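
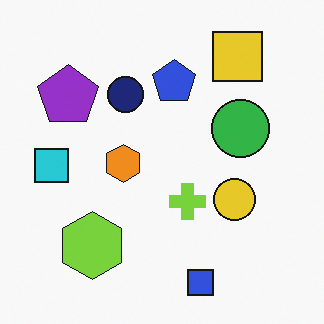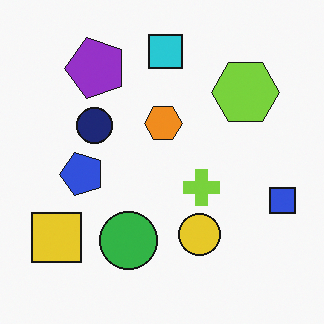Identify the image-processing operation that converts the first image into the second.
It was transposed (reflected across the top-left ↔ bottom-right diagonal).

Shapes have swapped their row and column positions — what was in the top-right is now in the bottom-left — a diagonal reflection.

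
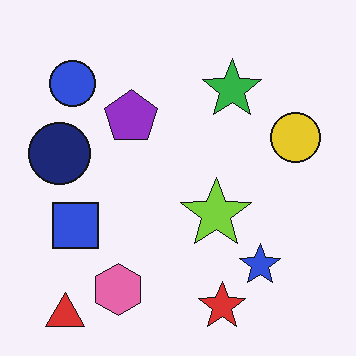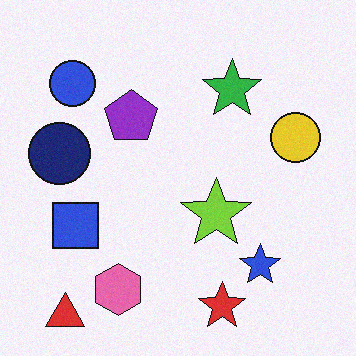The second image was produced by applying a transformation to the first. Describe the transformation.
This is the original image degraded with light additive noise.

Random speckle covers the whole image, including the flat background.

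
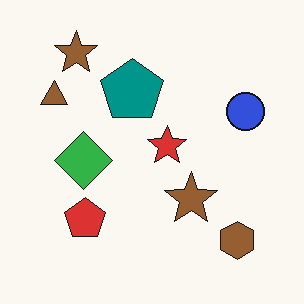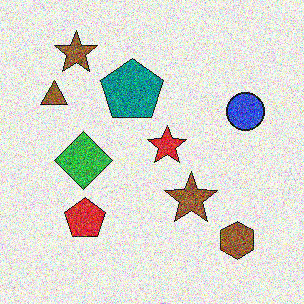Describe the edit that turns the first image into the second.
It was degraded with strong gaussian noise.

Random speckle covers the whole image, including the flat background.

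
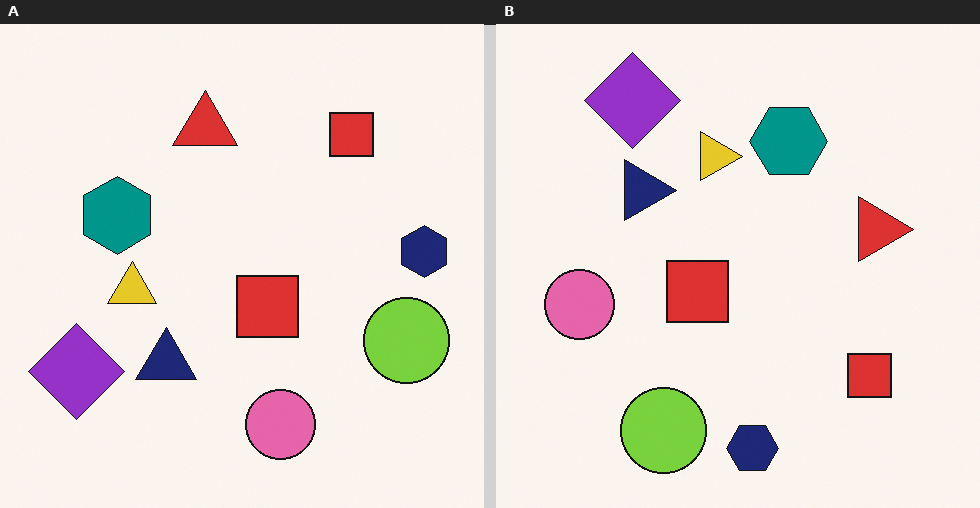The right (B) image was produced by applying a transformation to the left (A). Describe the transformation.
The transformation is: rotated 90° clockwise.

The purple diamond sits in the bottom-left of the left (A) image and the top-left of the right (B) — consistent with a whole-image 90° clockwise rotation.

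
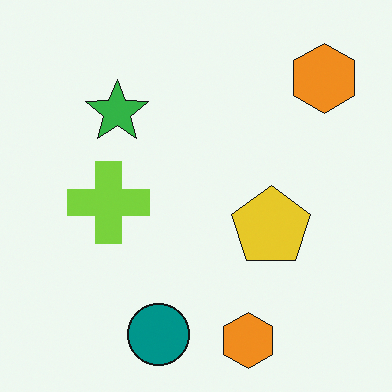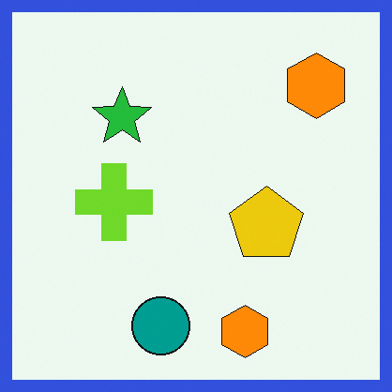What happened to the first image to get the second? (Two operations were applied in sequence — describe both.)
The transformation is: slightly oversaturated, then framed with a blue border.

All colors are more vivid — a global saturation change. A solid blue frame runs around the edge of the second image, with the content slightly shrunk inside it.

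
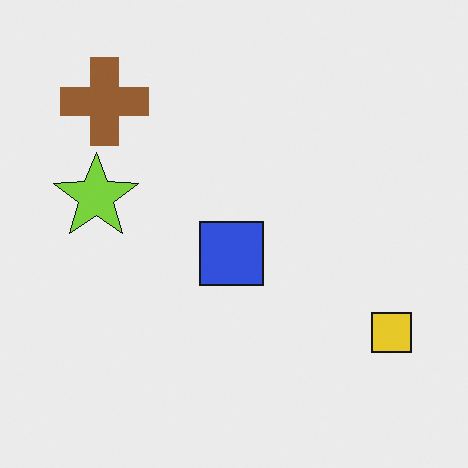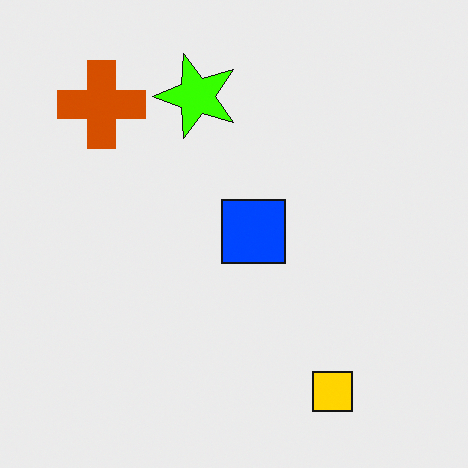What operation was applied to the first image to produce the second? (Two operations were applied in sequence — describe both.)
It was transposed (reflected across the top-left ↔ bottom-right diagonal), then made much more vivid (saturation change).

Shapes have swapped their row and column positions — what was in the top-right is now in the bottom-left — a diagonal reflection. All colors are more vivid — a global saturation change.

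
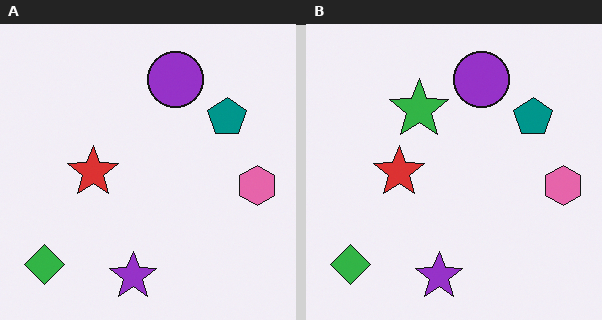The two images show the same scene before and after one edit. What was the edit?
The right (B) image is the left (A) overlaid with an additional green star.

A green star appears in the right (B) image that is absent from the left (A).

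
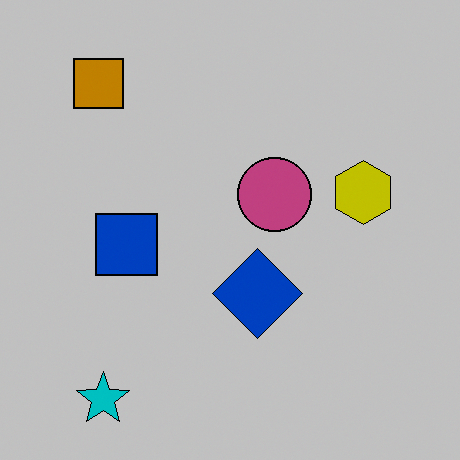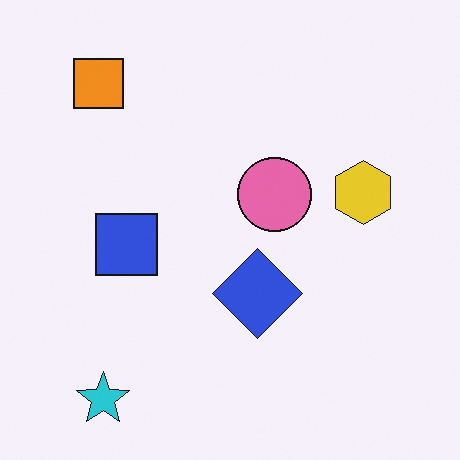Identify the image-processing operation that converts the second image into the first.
The image was heavily posterized to just a handful of flat colors.

Each flat color has snapped to a coarser quantized level — most visibly, the near-white background has dropped to a flat grey.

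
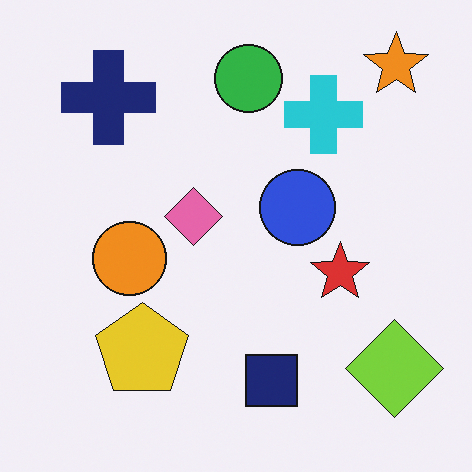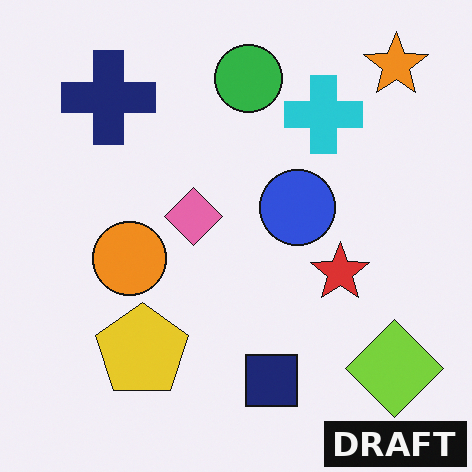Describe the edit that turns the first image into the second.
The image was watermarked with the text "DRAFT" in the lower-right corner.

A dark label reading "DRAFT" appears in the lower-right corner.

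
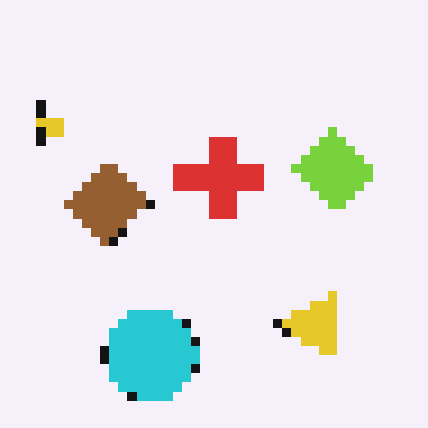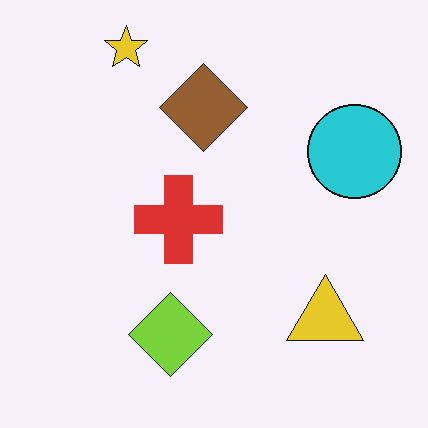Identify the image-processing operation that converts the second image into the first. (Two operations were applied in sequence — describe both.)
This is the original image transposed (reflected across the top-left ↔ bottom-right diagonal), then coarsely pixelated.

Shapes have swapped their row and column positions — what was in the top-right is now in the bottom-left — a diagonal reflection. Shapes are reduced to large square blocks; fine edges and outlines are lost — a downscale-then-upscale (mosaic) effect.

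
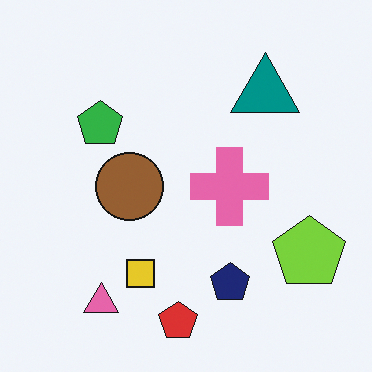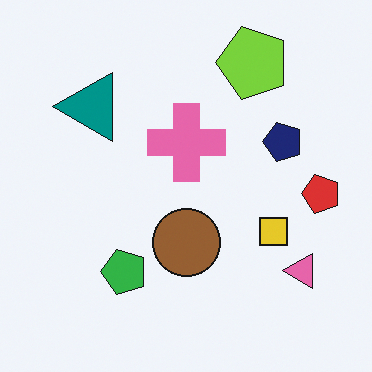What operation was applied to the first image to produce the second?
The second image is the first rotated 90° counter-clockwise.

The pink triangle sits in the bottom-left of the first image and the bottom-right of the second — consistent with a whole-image 90° counter-clockwise rotation.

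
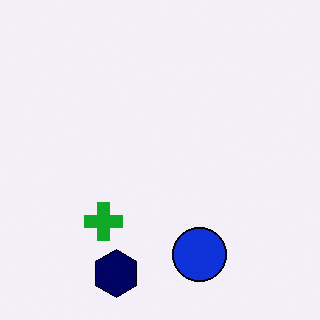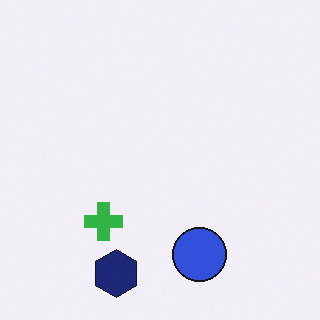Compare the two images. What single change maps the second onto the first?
The image was given slightly increased contrast.

Tones are pushed away from mid-grey across the whole image — a global contrast change.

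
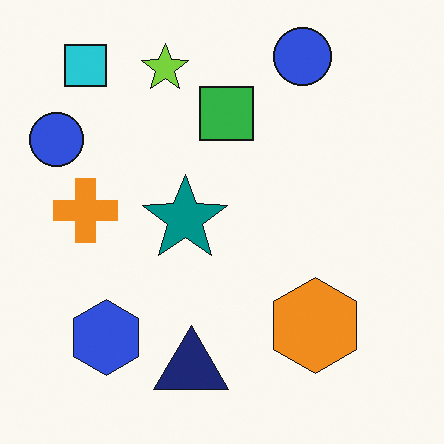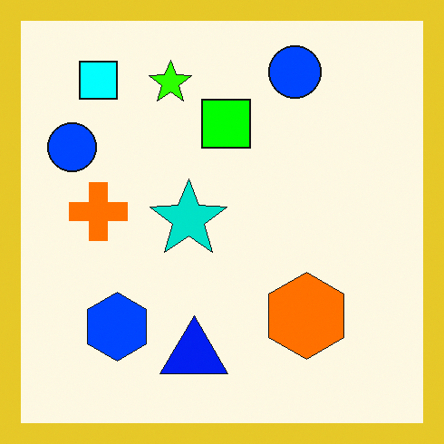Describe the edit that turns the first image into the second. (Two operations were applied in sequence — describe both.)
The transformation is: heavily oversaturated, then framed with a yellow border.

All colors are more vivid — a global saturation change. A solid yellow frame runs around the edge of the second image, with the content slightly shrunk inside it.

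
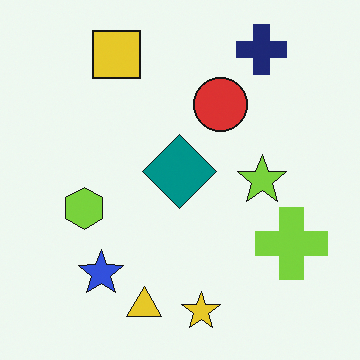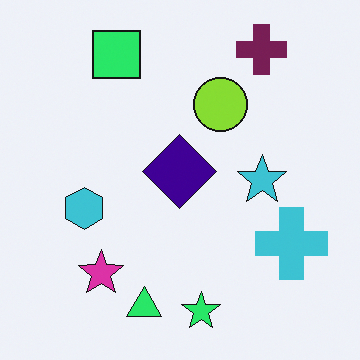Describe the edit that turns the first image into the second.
The second image is the first hue-shifted through roughly a third of the color wheel.

Every shape's color has rotated by the same amount around the hue wheel — a uniform hue shift.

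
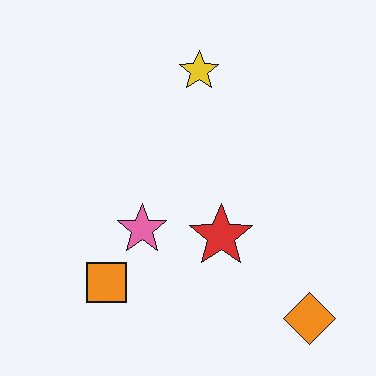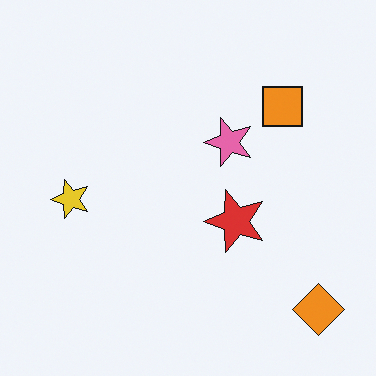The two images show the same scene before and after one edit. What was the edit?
It was transposed (reflected across the top-left ↔ bottom-right diagonal).

Shapes have swapped their row and column positions — what was in the top-right is now in the bottom-left — a diagonal reflection.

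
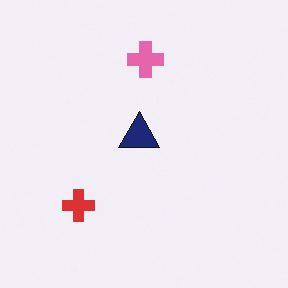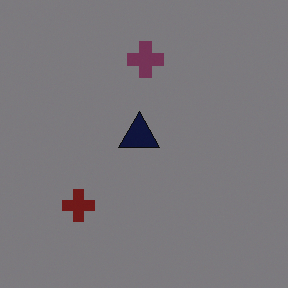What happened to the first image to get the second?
The image was noticeably darkened.

Every pixel — background and shapes alike — is uniformly darkened.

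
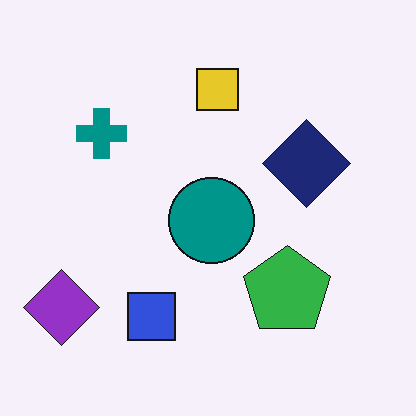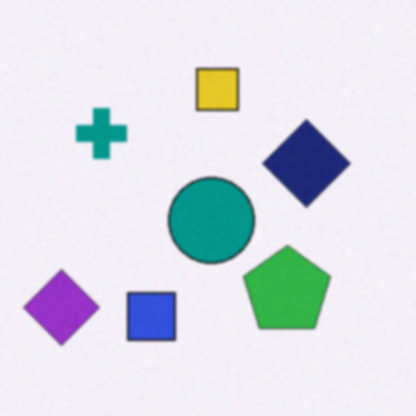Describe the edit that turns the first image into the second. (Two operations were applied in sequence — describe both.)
The image was degraded with subtle gaussian noise, then slightly softened.

Random speckle covers the whole image, including the flat background. Shape edges and outlines are uniformly softened across the whole image.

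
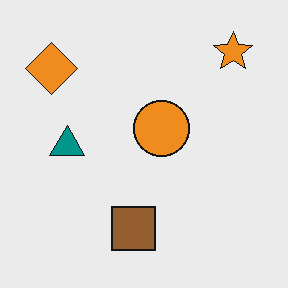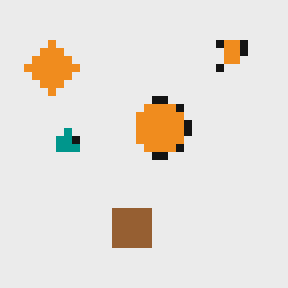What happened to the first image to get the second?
The image was moderately pixelated.

Shapes are reduced to large square blocks; fine edges and outlines are lost — a downscale-then-upscale (mosaic) effect.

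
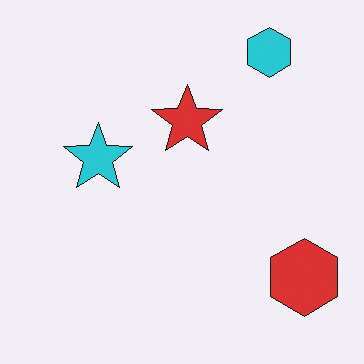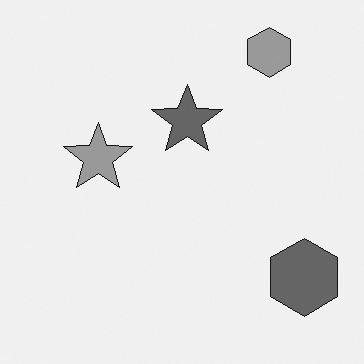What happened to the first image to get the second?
It was converted to grayscale.

All color is removed — every shape is now a shade of grey.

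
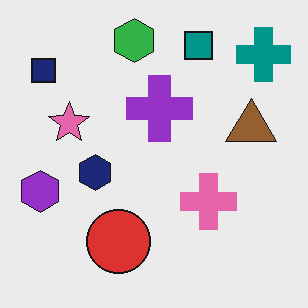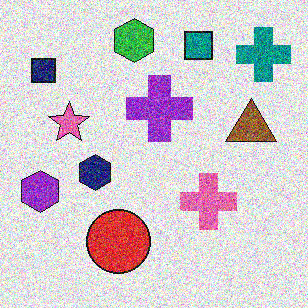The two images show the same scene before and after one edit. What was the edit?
The image was degraded with a thick layer of grain.

Random speckle covers the whole image, including the flat background.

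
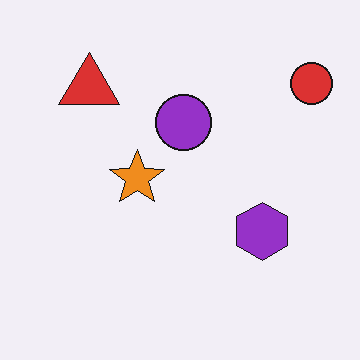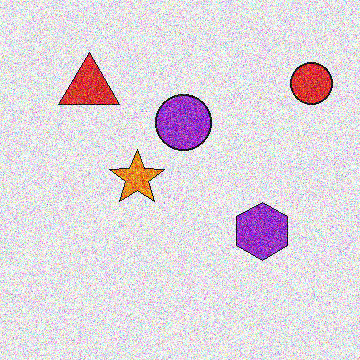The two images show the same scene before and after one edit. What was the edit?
The image was degraded with strong gaussian noise.

Random speckle covers the whole image, including the flat background.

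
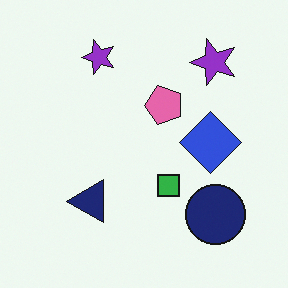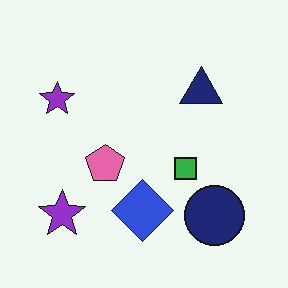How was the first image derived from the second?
It was transposed (reflected across the top-left ↔ bottom-right diagonal).

Shapes have swapped their row and column positions — what was in the top-right is now in the bottom-left — a diagonal reflection.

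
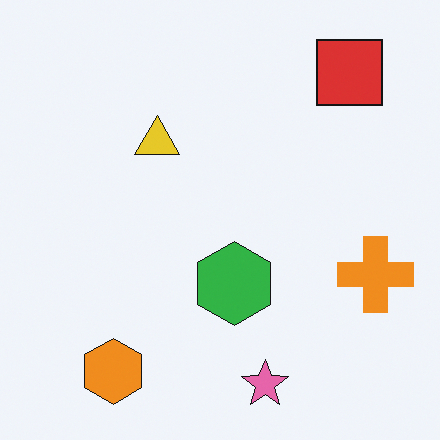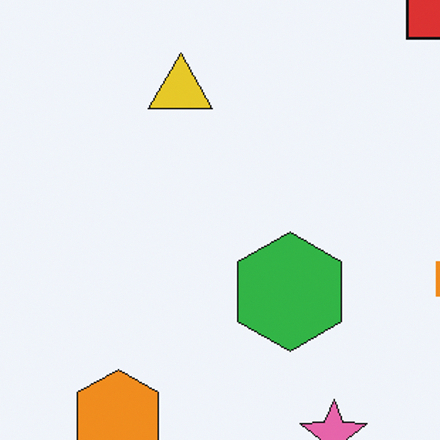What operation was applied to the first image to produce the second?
Cropped to a modestly smaller region and rescaled.

The visible shapes are larger and the field of view is narrower; shapes near the original edges may be partly or wholly outside the frame — a crop-and-rescale.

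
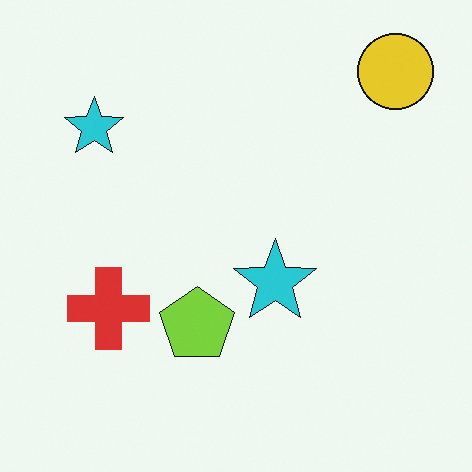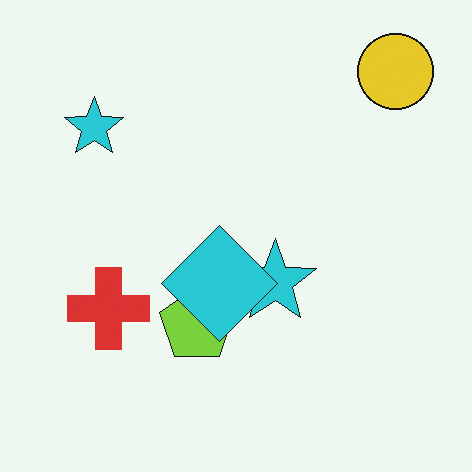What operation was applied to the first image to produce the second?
This is the original image overlaid with an additional cyan diamond.

A cyan diamond appears in the second image that is absent from the first.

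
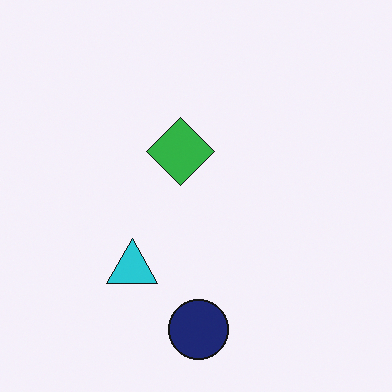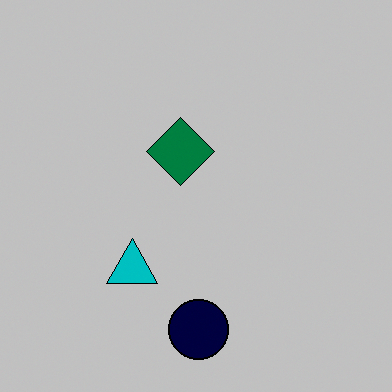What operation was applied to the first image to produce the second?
The image was heavily posterized to just a handful of flat colors.

Each flat color has snapped to a coarser quantized level — most visibly, the near-white background has dropped to a flat grey.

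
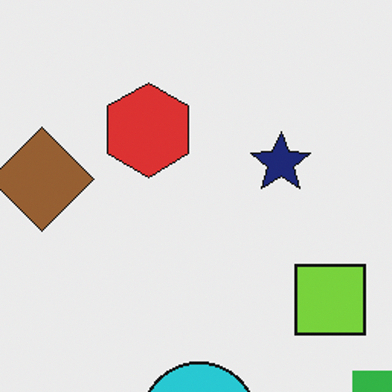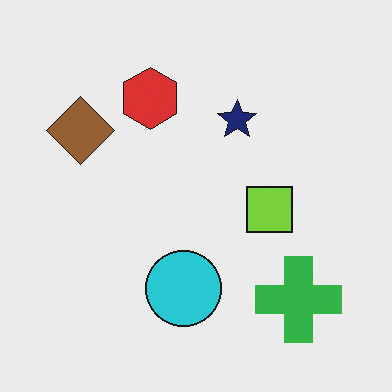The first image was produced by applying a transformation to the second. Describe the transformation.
Cropped to a modestly smaller region and rescaled.

The visible shapes are larger and the field of view is narrower; shapes near the original edges may be partly or wholly outside the frame — a crop-and-rescale.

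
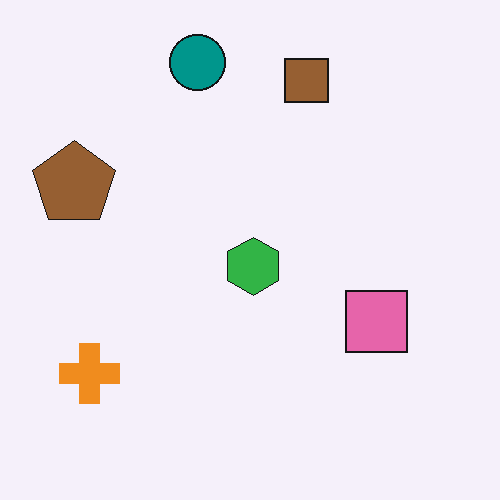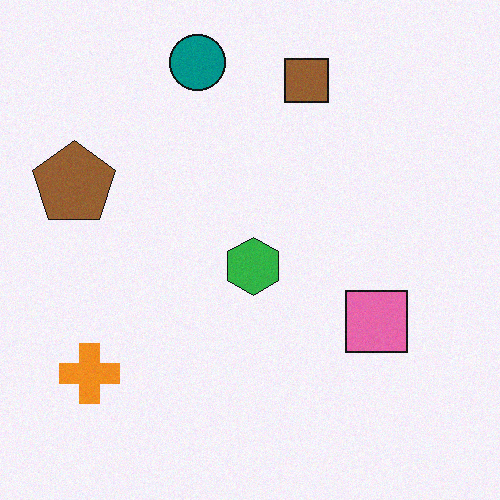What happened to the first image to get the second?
The second image is the first degraded with light additive noise.

Random speckle covers the whole image, including the flat background.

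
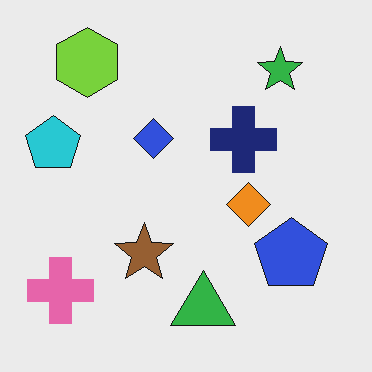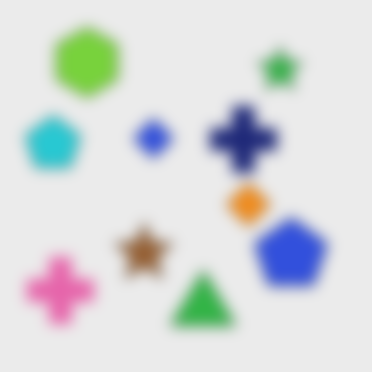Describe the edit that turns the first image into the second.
This is the original image strongly gaussian-blurred.

Shape edges and outlines are uniformly softened across the whole image.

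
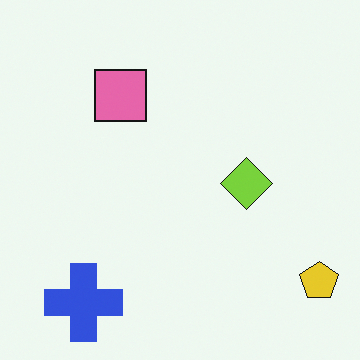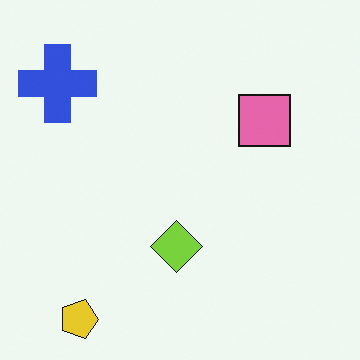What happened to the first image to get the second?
The second image is the first rotated 90° clockwise.

The yellow pentagon sits in the bottom-right of the first image and the bottom-left of the second — consistent with a whole-image 90° clockwise rotation.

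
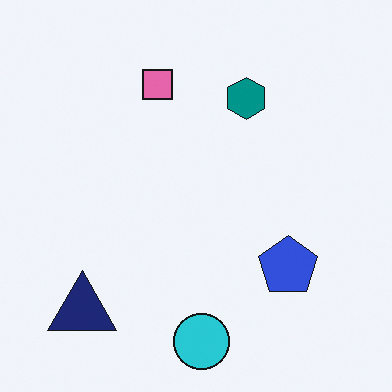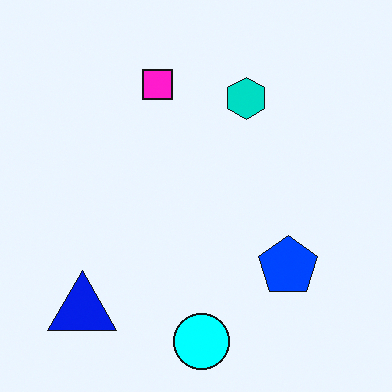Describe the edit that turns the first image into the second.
It was made much more vivid (saturation change).

All colors are more vivid — a global saturation change.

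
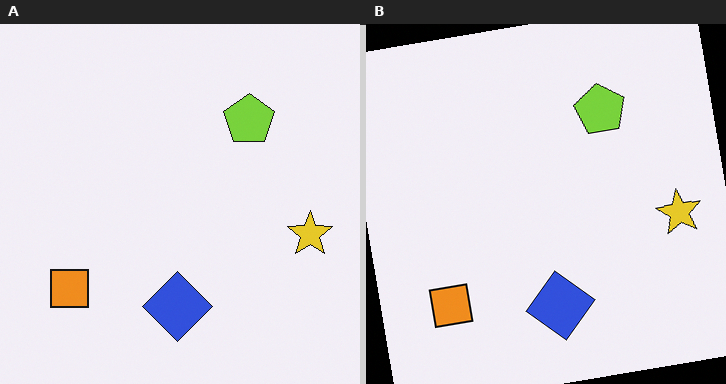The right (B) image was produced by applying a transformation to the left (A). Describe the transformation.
It was rotated counter-clockwise by a few degrees.

Every shape is tilted by the same angle and the image corners show triangular fill wedges — a whole-image rotation by a non-right angle.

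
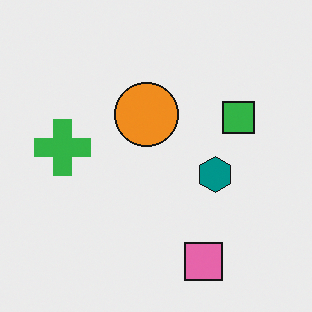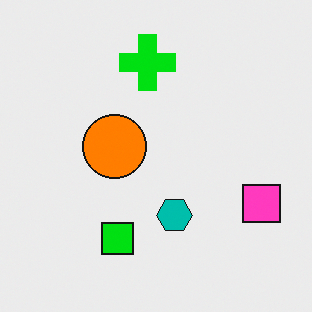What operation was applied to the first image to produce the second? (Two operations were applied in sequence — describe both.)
It was transposed (reflected across the top-left ↔ bottom-right diagonal), then made much more vivid (saturation change).

Shapes have swapped their row and column positions — what was in the top-right is now in the bottom-left — a diagonal reflection. All colors are more vivid — a global saturation change.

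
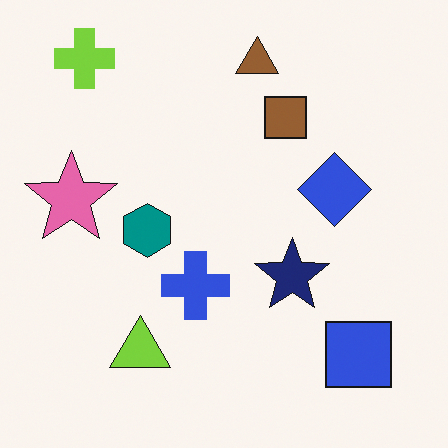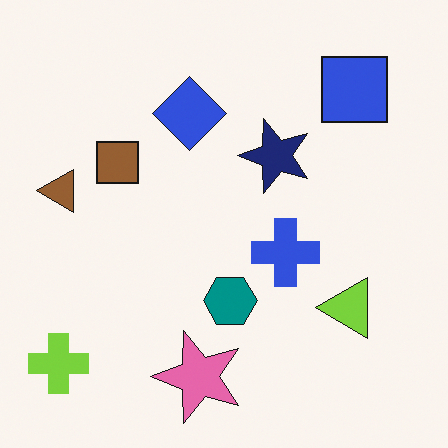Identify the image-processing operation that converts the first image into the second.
The transformation is: rotated 90° counter-clockwise.

The lime cross sits in the top-left of the first image and the bottom-left of the second — consistent with a whole-image 90° counter-clockwise rotation.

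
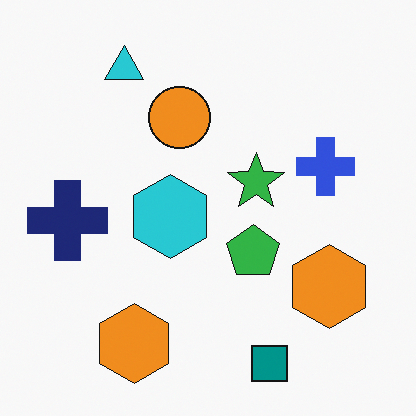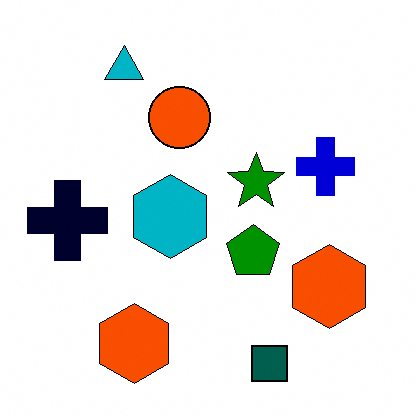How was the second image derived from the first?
Given much higher contrast.

Tones are pushed away from mid-grey across the whole image — a global contrast change.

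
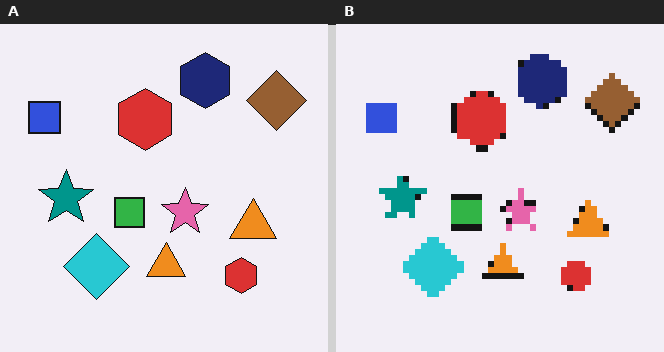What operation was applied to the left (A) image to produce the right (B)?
This is the original image pixelated into visible square blocks.

Shapes are reduced to large square blocks; fine edges and outlines are lost — a downscale-then-upscale (mosaic) effect.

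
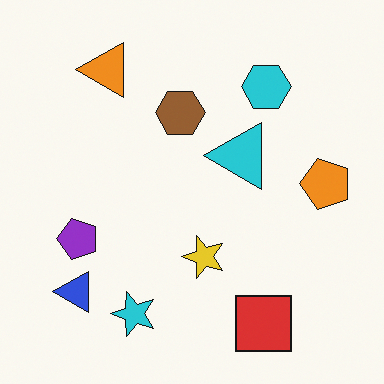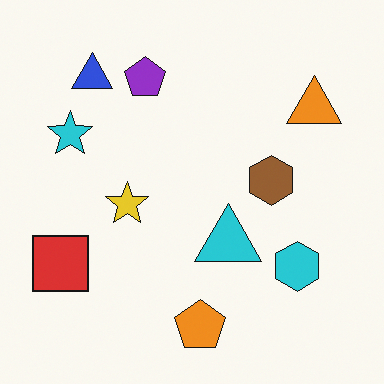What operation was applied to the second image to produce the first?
The transformation is: rotated 90° counter-clockwise.

The blue triangle sits in the top-left of the second image and the bottom-left of the first — consistent with a whole-image 90° counter-clockwise rotation.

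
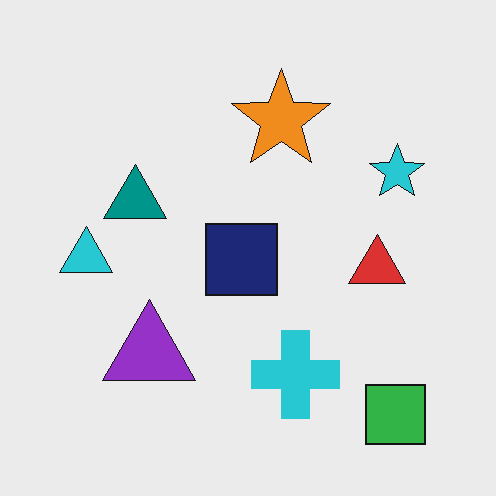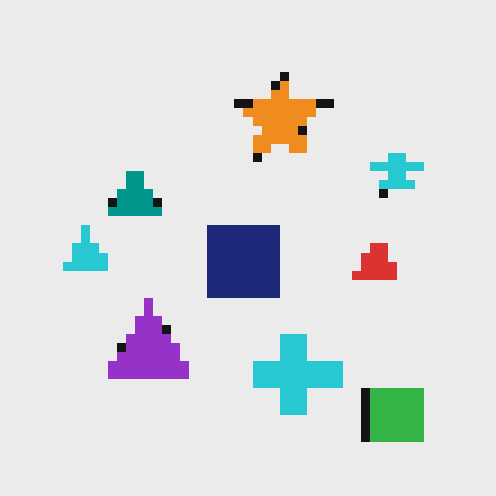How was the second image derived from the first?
The second image is the first heavily pixelated into large blocks.

Shapes are reduced to large square blocks; fine edges and outlines are lost — a downscale-then-upscale (mosaic) effect.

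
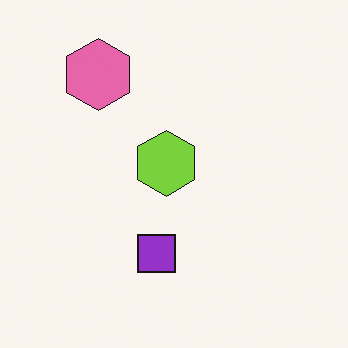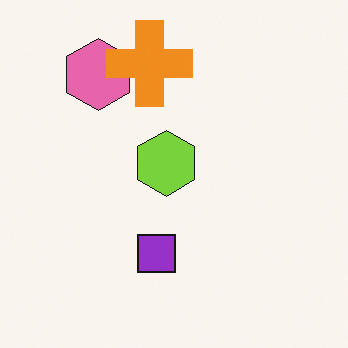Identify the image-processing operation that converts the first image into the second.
This is the original image overlaid with an additional orange cross.

An orange cross appears in the second image that is absent from the first.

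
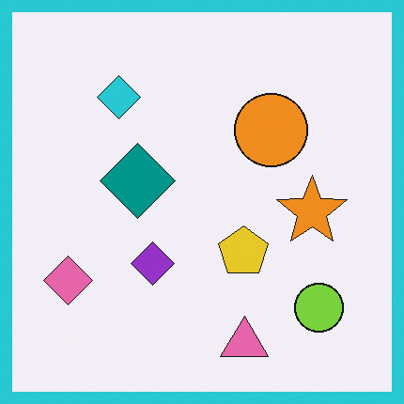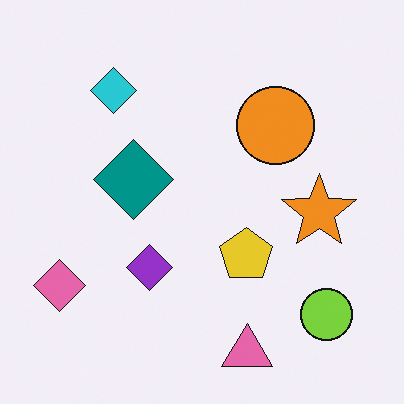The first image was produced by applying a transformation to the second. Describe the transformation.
The first image is the second framed with a cyan border.

A solid cyan frame runs around the edge of the first image, with the content slightly shrunk inside it.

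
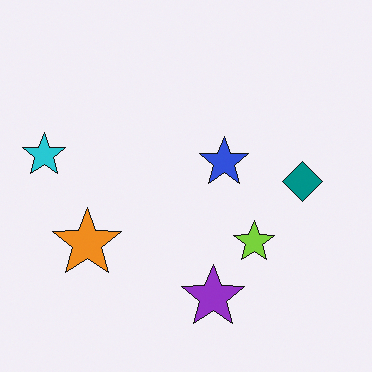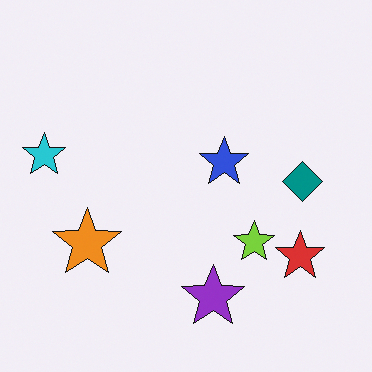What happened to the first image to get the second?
This is the original image overlaid with an additional red star.

A red star appears in the second image that is absent from the first.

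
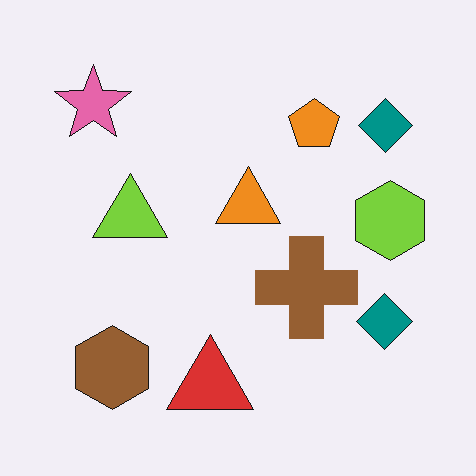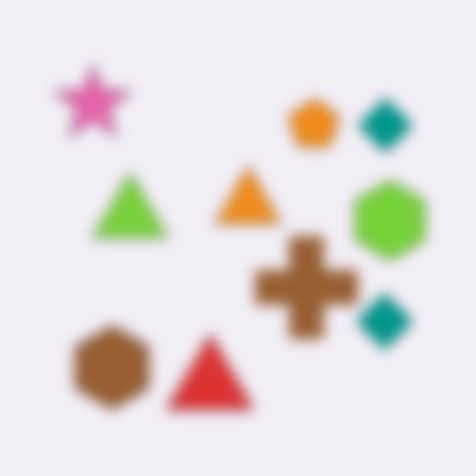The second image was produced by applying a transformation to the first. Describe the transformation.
The image was strongly gaussian-blurred.

Shape edges and outlines are uniformly softened across the whole image.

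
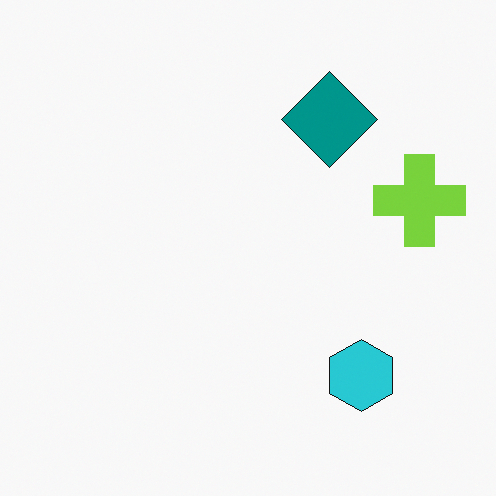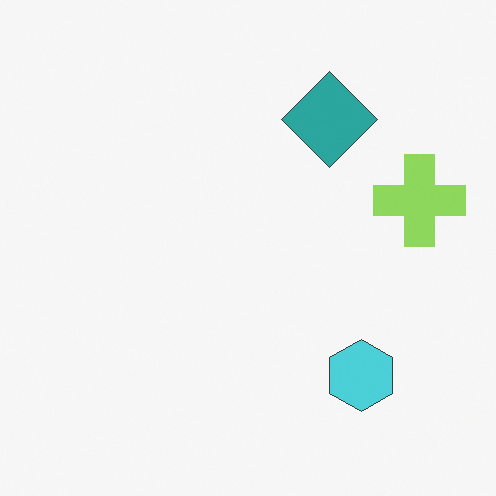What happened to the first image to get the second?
The second image is the first given slightly reduced contrast.

Tones are pushed toward mid-grey across the whole image — a global contrast change.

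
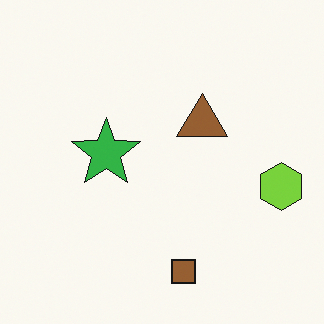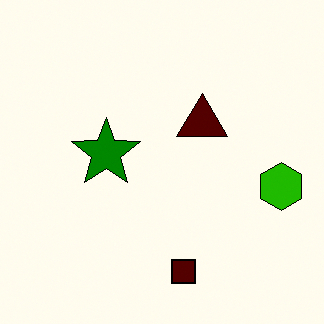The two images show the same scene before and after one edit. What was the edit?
The second image is the first boosted in contrast.

Tones are pushed away from mid-grey across the whole image — a global contrast change.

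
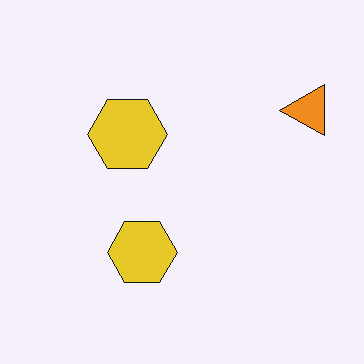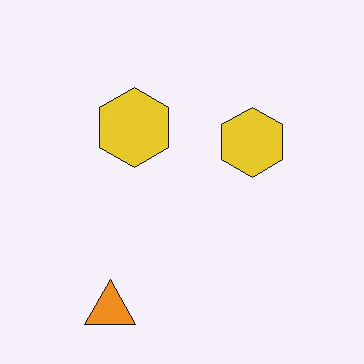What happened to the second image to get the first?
This is the original image transposed (reflected across the top-left ↔ bottom-right diagonal).

Shapes have swapped their row and column positions — what was in the top-right is now in the bottom-left — a diagonal reflection.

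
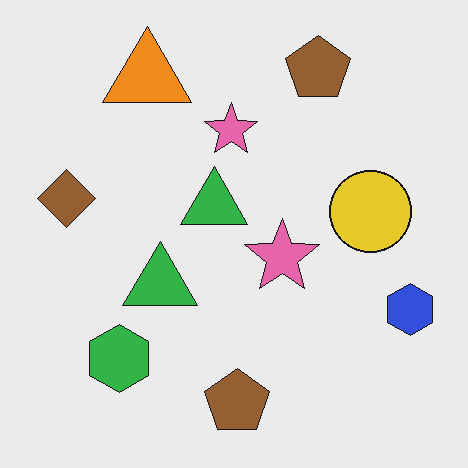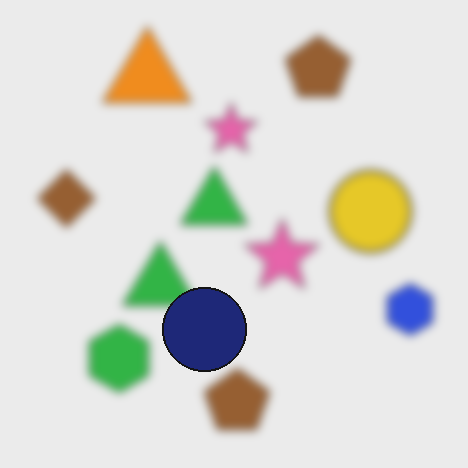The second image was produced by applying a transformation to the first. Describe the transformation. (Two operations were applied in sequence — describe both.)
This is the original image noticeably gaussian-blurred, then overlaid with an additional navy circle.

Shape edges and outlines are uniformly softened across the whole image. A navy circle appears in the second image that is absent from the first.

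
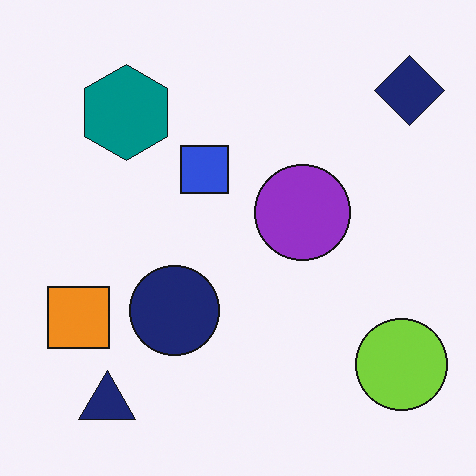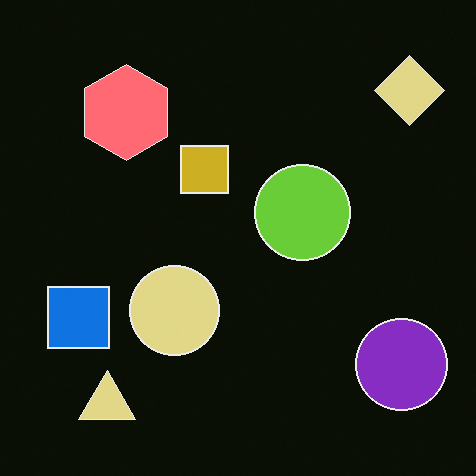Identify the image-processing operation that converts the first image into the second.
The image was color-inverted (negative).

The light background has become dark and every shape's color is its complement — a photographic negative.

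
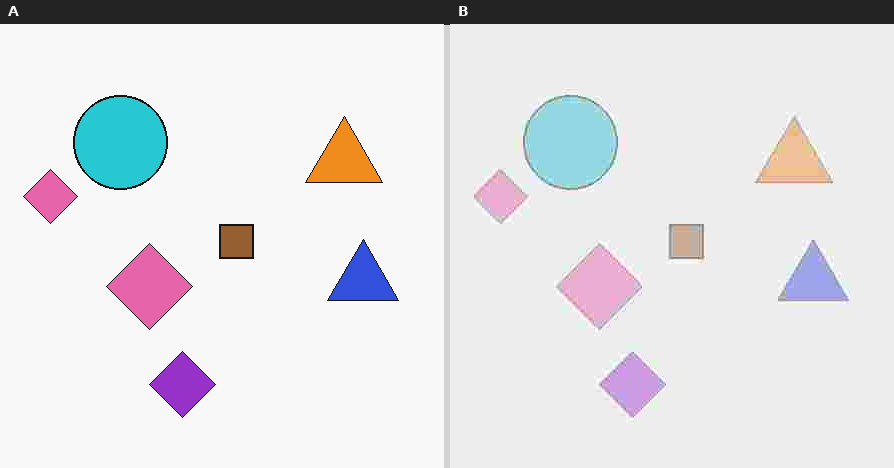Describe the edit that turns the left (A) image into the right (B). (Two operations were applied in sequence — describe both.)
Given much lower contrast, then heavily JPEG-compressed with obvious blocking artifacts.

Tones are pushed toward mid-grey across the whole image — a global contrast change. Blocky 8×8 compression artifacts appear around shape edges and the flat background shows ringing — characteristic JPEG degradation.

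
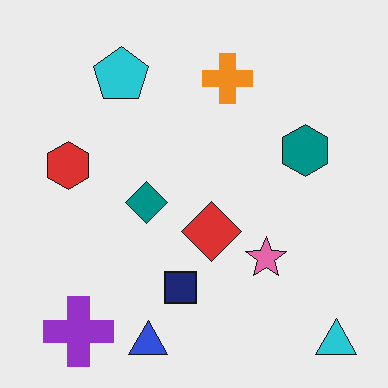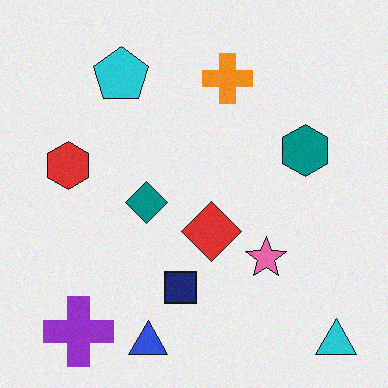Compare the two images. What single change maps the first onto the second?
The second image is the first degraded with a light layer of grain.

Random speckle covers the whole image, including the flat background.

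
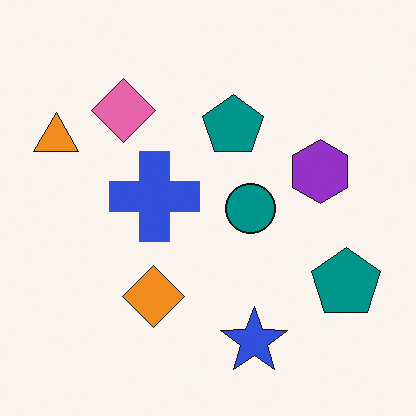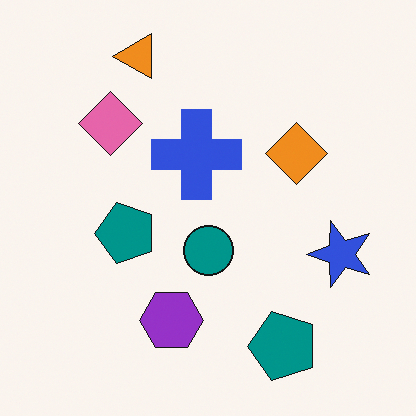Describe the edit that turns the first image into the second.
This is the original image transposed (reflected across the top-left ↔ bottom-right diagonal).

Shapes have swapped their row and column positions — what was in the top-right is now in the bottom-left — a diagonal reflection.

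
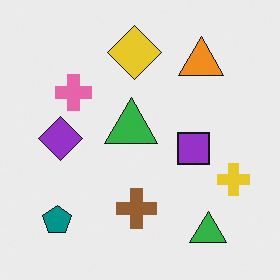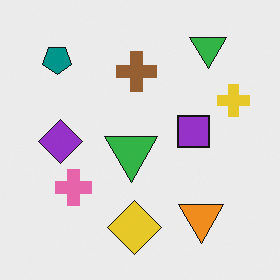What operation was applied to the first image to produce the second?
Flipped vertically (top ↔ bottom).

The yellow diamond is in the top of the first image and the bottom of the second — shapes on opposite sides of the horizontal midline have swapped in a mirror flip.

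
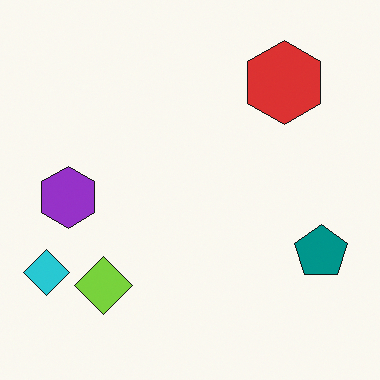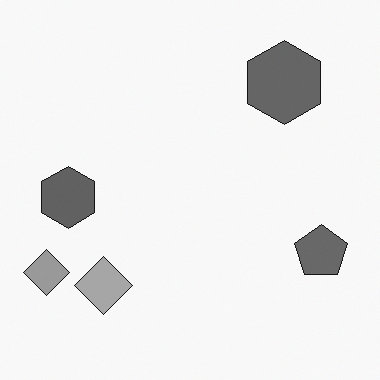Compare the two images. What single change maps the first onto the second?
The transformation is: converted to grayscale.

All color is removed — every shape is now a shade of grey.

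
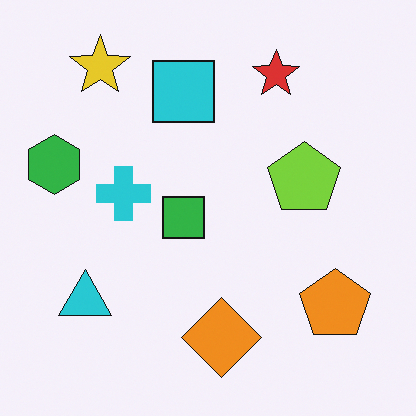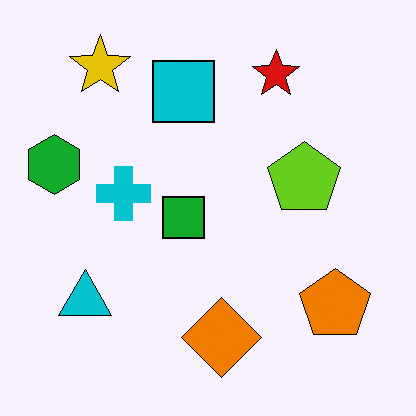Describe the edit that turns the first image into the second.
The second image is the first given slightly increased contrast.

Tones are pushed away from mid-grey across the whole image — a global contrast change.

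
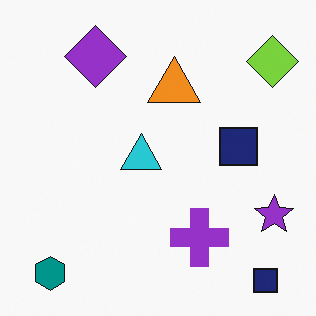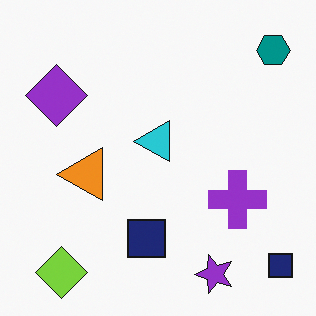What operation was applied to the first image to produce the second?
The transformation is: transposed (reflected across the top-left ↔ bottom-right diagonal).

Shapes have swapped their row and column positions — what was in the top-right is now in the bottom-left — a diagonal reflection.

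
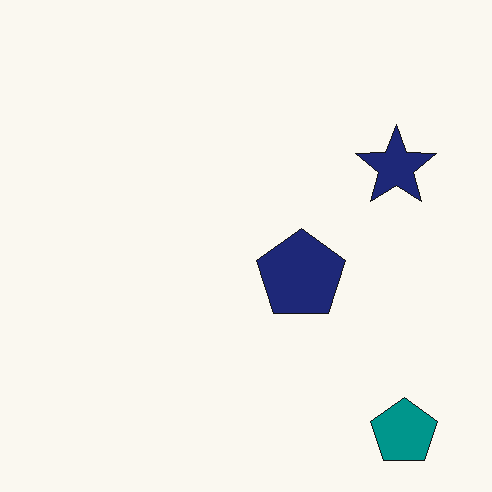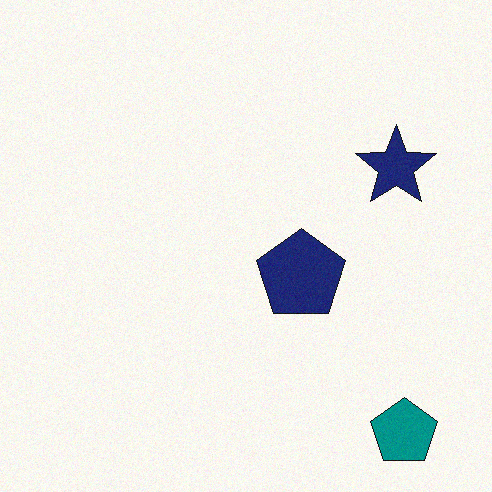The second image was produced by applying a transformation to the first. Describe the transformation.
The transformation is: degraded with light additive noise.

Random speckle covers the whole image, including the flat background.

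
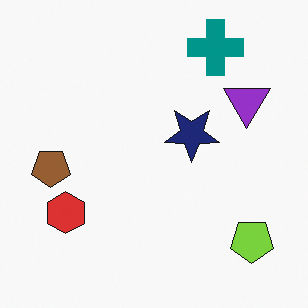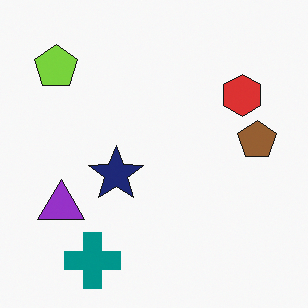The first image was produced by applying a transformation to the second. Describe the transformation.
The transformation is: rotated 180°.

The lime pentagon sits in the top-left of the second image and the bottom-right of the first — consistent with a whole-image 180° rotation.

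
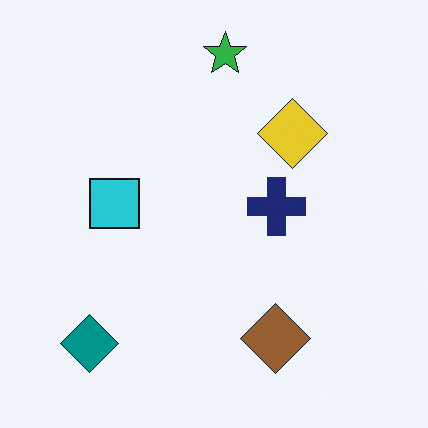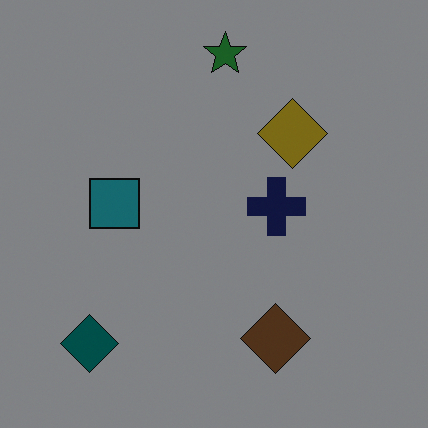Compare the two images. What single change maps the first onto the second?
The image was noticeably darkened.

Every pixel — background and shapes alike — is uniformly darkened.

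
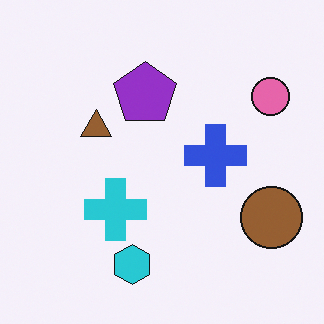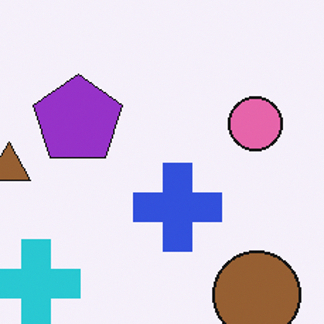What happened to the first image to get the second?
The transformation is: cropped to a modestly smaller region and rescaled.

The visible shapes are larger and the field of view is narrower; shapes near the original edges may be partly or wholly outside the frame — a crop-and-rescale.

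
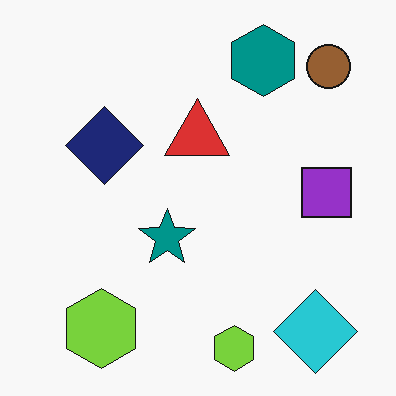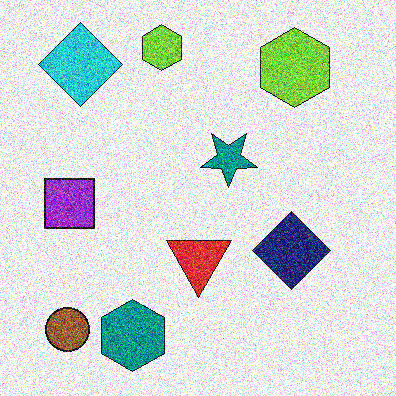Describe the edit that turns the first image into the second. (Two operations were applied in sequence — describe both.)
The transformation is: degraded with a thick layer of grain, then rotated 180°.

Random speckle covers the whole image, including the flat background. The brown circle sits in the top-right of the first image and the bottom-left of the second — consistent with a whole-image 180° rotation.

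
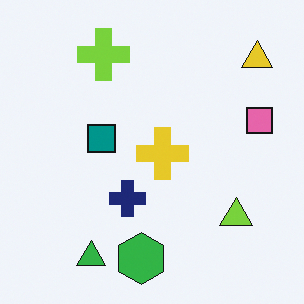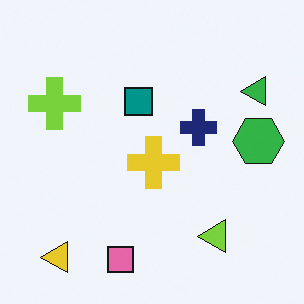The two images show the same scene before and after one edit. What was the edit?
Transposed (reflected across the top-left ↔ bottom-right diagonal).

Shapes have swapped their row and column positions — what was in the top-right is now in the bottom-left — a diagonal reflection.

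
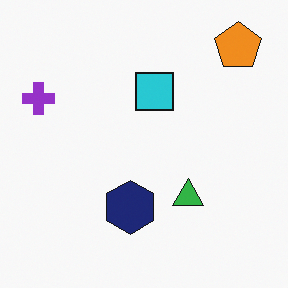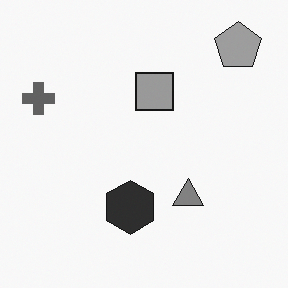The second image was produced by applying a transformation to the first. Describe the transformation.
This is the original image converted to grayscale.

All color is removed — every shape is now a shade of grey.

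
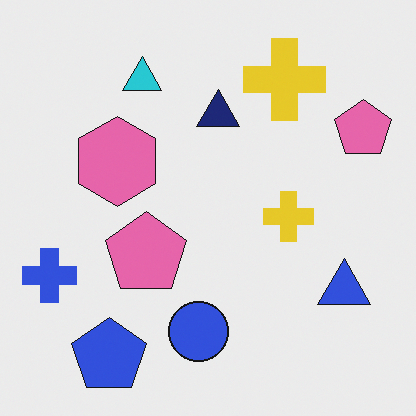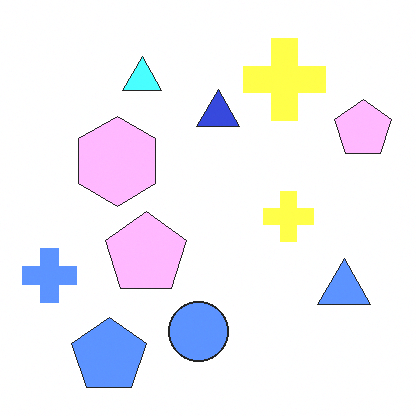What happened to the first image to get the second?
This is the original image substantially brightened.

Every pixel — background and shapes alike — is uniformly brightened.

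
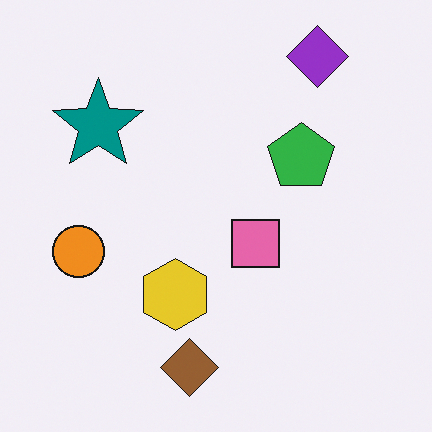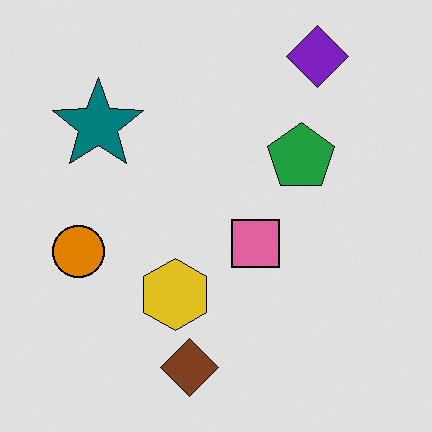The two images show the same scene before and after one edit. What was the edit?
Posterized to a reduced palette.

Each flat color has snapped to a coarser quantized level — most visibly, the near-white background has dropped to a flat grey.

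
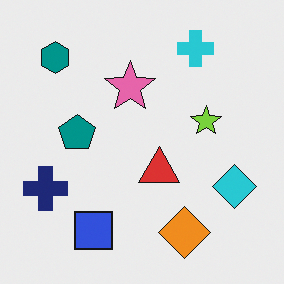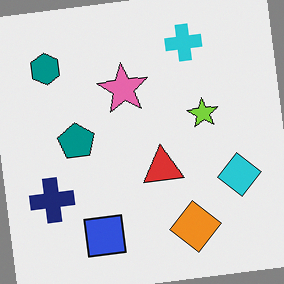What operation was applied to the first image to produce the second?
This is the original image rotated counter-clockwise by a slight angle.

Every shape is tilted by the same angle and the image corners show triangular fill wedges — a whole-image rotation by a non-right angle.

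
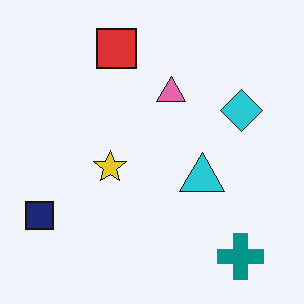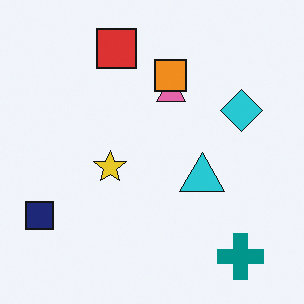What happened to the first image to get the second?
The image was overlaid with an additional orange square.

An orange square appears in the second image that is absent from the first.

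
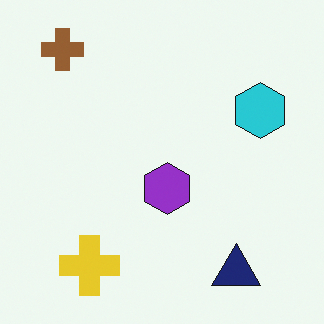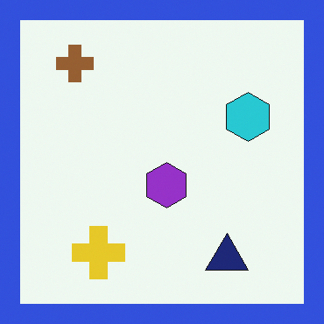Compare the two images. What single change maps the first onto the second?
This is the original image framed with a blue border.

A solid blue frame runs around the edge of the second image, with the content slightly shrunk inside it.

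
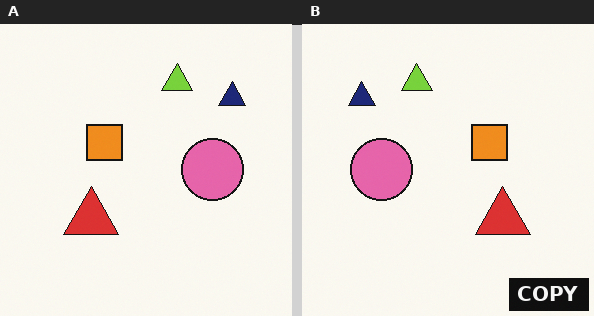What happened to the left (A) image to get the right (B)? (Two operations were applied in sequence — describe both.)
Flipped horizontally (left ↔ right), then watermarked with the text "COPY" in the lower-right corner.

The navy triangle is in the top-right of the left (A) image and the top-left of the right (B) — shapes on opposite sides of the vertical midline have swapped in a mirror flip. A dark label reading "COPY" appears in the lower-right corner.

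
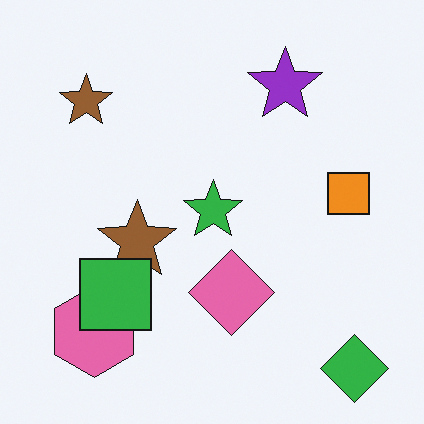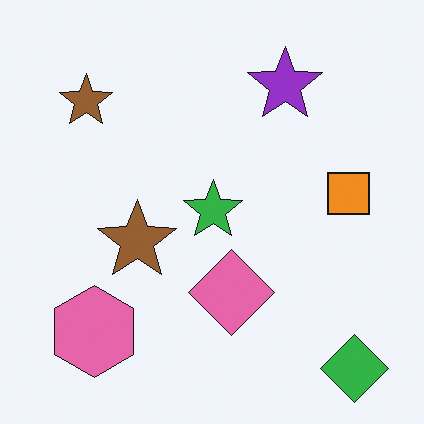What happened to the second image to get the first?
The image was overlaid with an additional green square.

A green square appears in the first image that is absent from the second.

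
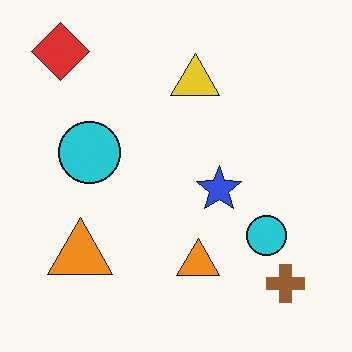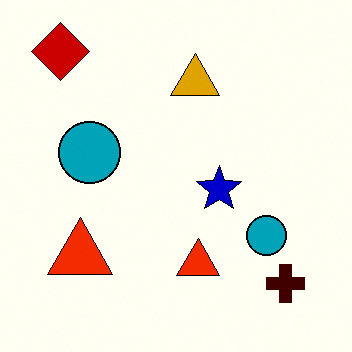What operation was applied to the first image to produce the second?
Boosted in contrast.

Tones are pushed away from mid-grey across the whole image — a global contrast change.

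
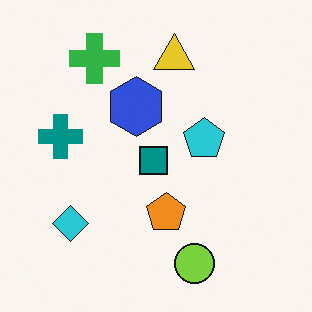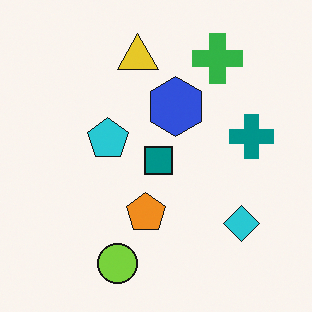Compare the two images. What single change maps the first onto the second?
The transformation is: flipped horizontally (left ↔ right).

The teal cross is in the left of the first image and the right of the second — shapes on opposite sides of the vertical midline have swapped in a mirror flip.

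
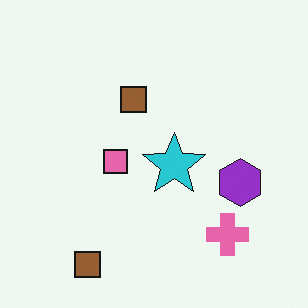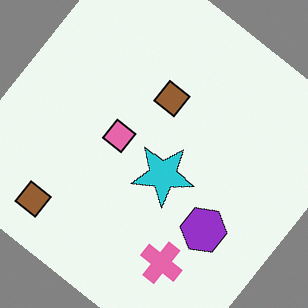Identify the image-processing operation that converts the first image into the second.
The transformation is: rotated clockwise by a large amount — several tens of degrees.

Every shape is tilted by the same angle and the image corners show triangular fill wedges — a whole-image rotation by a non-right angle.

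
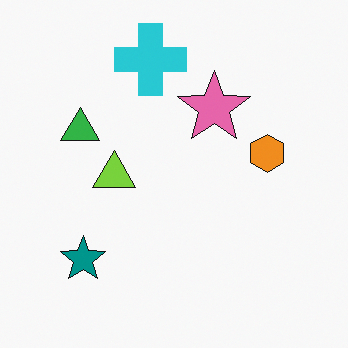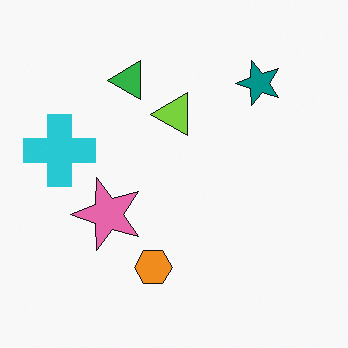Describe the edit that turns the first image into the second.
The second image is the first transposed (reflected across the top-left ↔ bottom-right diagonal).

Shapes have swapped their row and column positions — what was in the top-right is now in the bottom-left — a diagonal reflection.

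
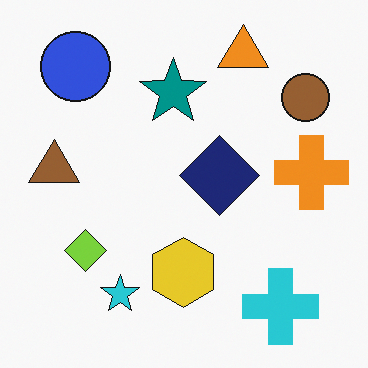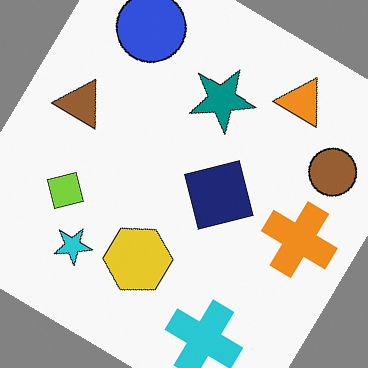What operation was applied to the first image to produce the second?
It was rotated clockwise by a large amount — several tens of degrees.

Every shape is tilted by the same angle and the image corners show triangular fill wedges — a whole-image rotation by a non-right angle.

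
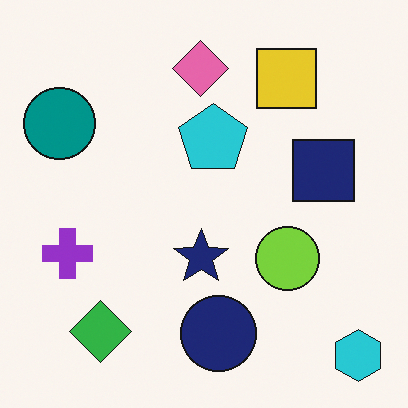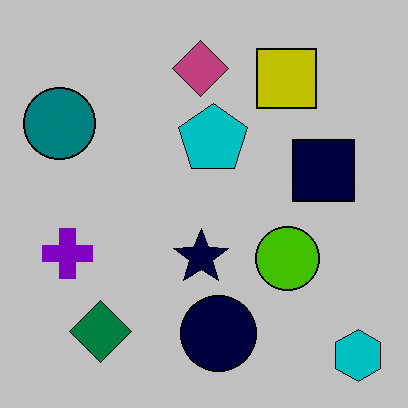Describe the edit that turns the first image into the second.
Aggressively posterized.

Each flat color has snapped to a coarser quantized level — most visibly, the near-white background has dropped to a flat grey.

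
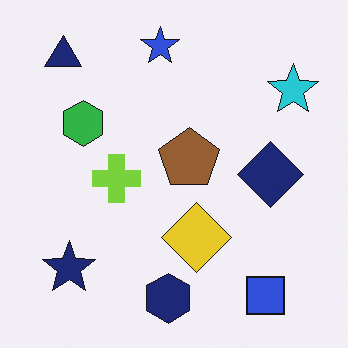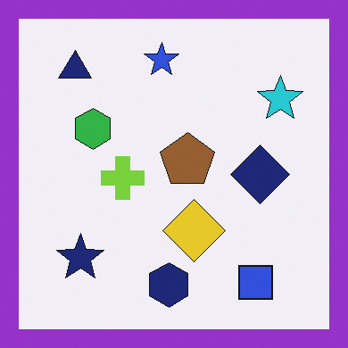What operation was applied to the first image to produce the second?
Framed with a purple border.

A solid purple frame runs around the edge of the second image, with the content slightly shrunk inside it.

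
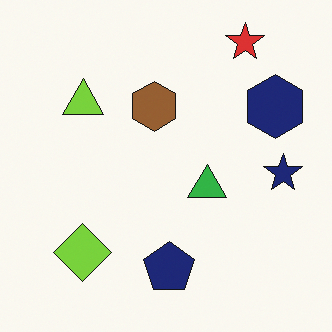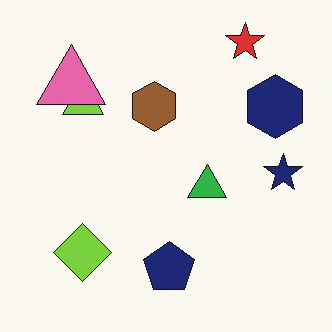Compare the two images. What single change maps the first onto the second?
This is the original image overlaid with an additional pink triangle.

A pink triangle appears in the second image that is absent from the first.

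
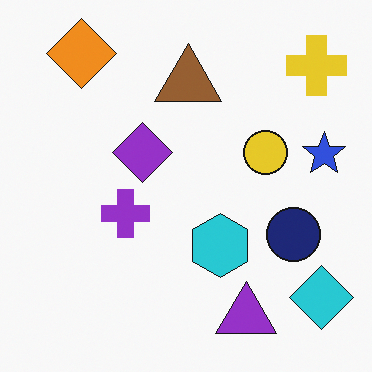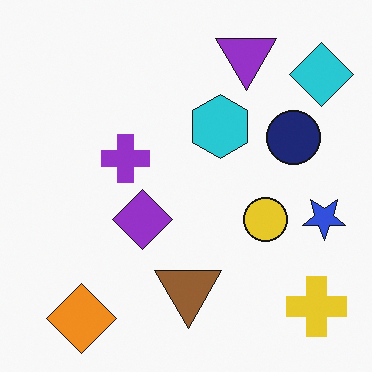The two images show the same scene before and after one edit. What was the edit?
Flipped vertically (top ↔ bottom).

The orange diamond is in the top-left of the first image and the bottom-left of the second — shapes on opposite sides of the horizontal midline have swapped in a mirror flip.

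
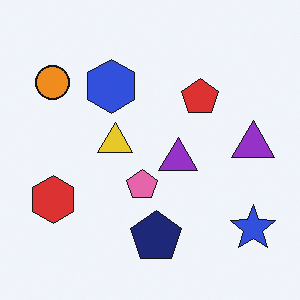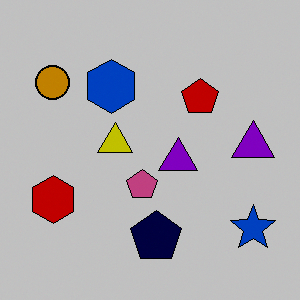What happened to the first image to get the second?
The image was aggressively posterized.

Each flat color has snapped to a coarser quantized level — most visibly, the near-white background has dropped to a flat grey.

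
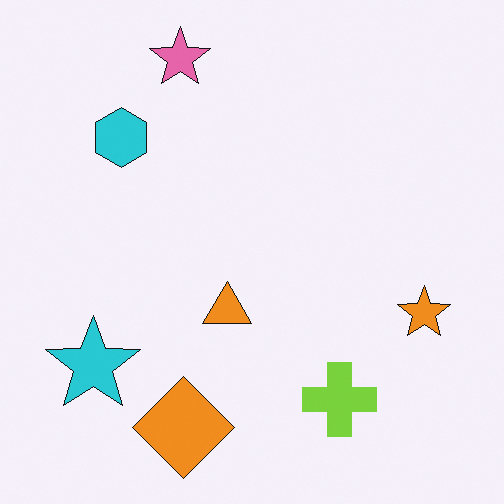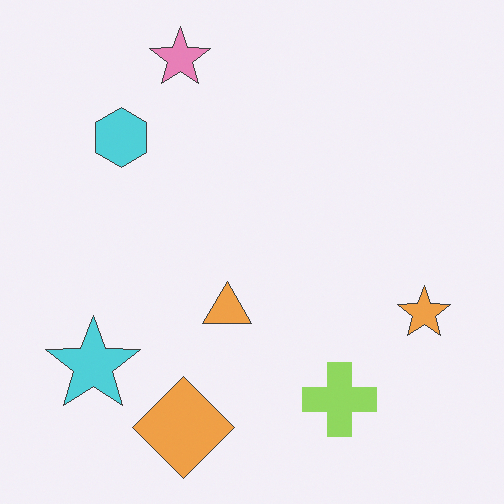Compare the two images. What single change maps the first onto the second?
It was given slightly reduced contrast.

Tones are pushed toward mid-grey across the whole image — a global contrast change.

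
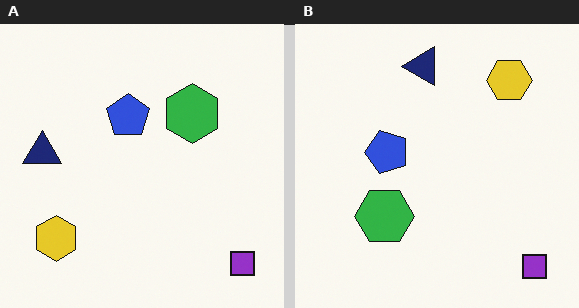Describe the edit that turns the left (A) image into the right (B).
It was transposed (reflected across the top-left ↔ bottom-right diagonal).

Shapes have swapped their row and column positions — what was in the top-right is now in the bottom-left — a diagonal reflection.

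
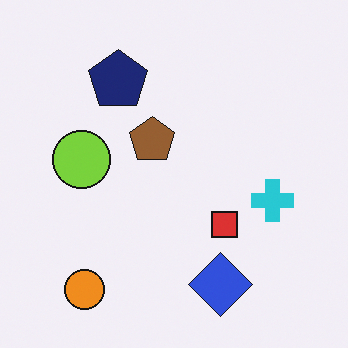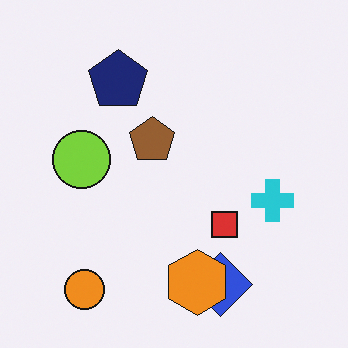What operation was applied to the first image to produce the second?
The second image is the first overlaid with an additional orange hexagon.

An orange hexagon appears in the second image that is absent from the first.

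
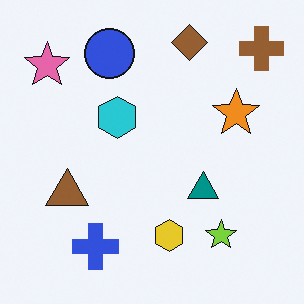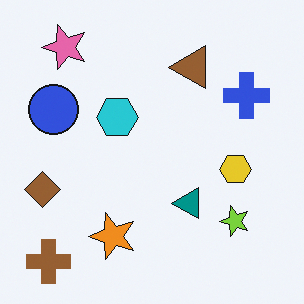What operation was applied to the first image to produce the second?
Transposed (reflected across the top-left ↔ bottom-right diagonal).

Shapes have swapped their row and column positions — what was in the top-right is now in the bottom-left — a diagonal reflection.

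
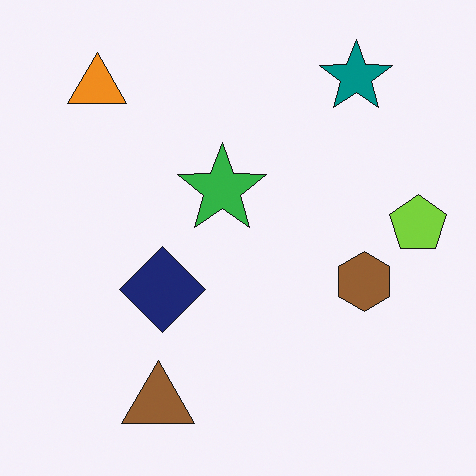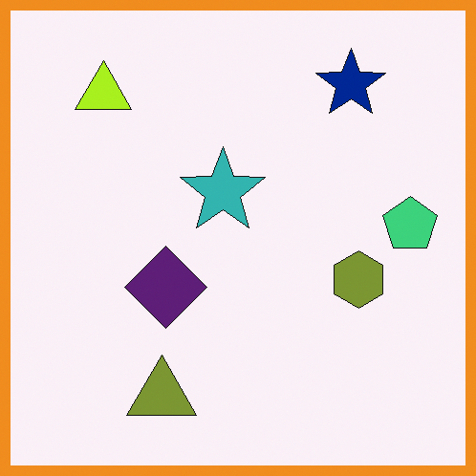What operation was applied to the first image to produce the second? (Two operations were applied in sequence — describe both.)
It was hue-shifted slightly, then framed with a orange border.

Every shape's color has rotated by the same amount around the hue wheel — a uniform hue shift. A solid orange frame runs around the edge of the second image, with the content slightly shrunk inside it.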